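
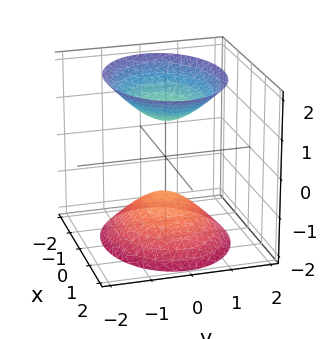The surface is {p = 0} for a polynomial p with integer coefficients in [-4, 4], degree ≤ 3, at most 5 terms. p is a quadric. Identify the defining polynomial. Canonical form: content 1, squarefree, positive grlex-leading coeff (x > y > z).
1. The picture has 2 separate pieces. Treating them together as one polynomial.
2. Degree: two separate bowl-shaped sheets opening away from each other; a quadric, so deg p = 2.
3. Symmetries: mirror symmetry y ↦ −y ⇒ only even powers of y; it's symmetric under z → −z, forcing even powers of z; mirror symmetry x ↦ −x ⇒ only even powers of x.
4. Against the integer gridlines: the z-axis gridline crossings are at z ∈ {-1, 1}; the surface avoids every integer x-axis point in the box; the surface avoids every integer y-axis point in the box.
5. These observations pin down the coefficients.

2*x^2 + 3*y^2 - 2*z^2 + 2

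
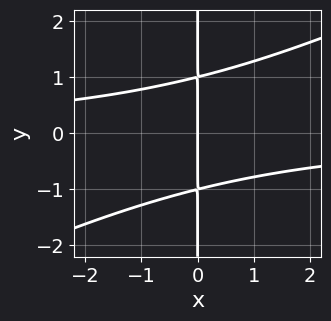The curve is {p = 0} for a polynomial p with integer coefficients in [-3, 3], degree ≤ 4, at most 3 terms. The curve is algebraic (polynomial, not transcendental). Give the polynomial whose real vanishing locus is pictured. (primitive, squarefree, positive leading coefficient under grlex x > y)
x^2*y - 2*x*y^2 + 2*x

First, the degree is 3 — no degree-2 curve has this shape.
Next, against the integer gridlines: one x-axis crossing is at x = 0; every point of the y-axis in the box is on the curve.
Finally, putting this together gives p.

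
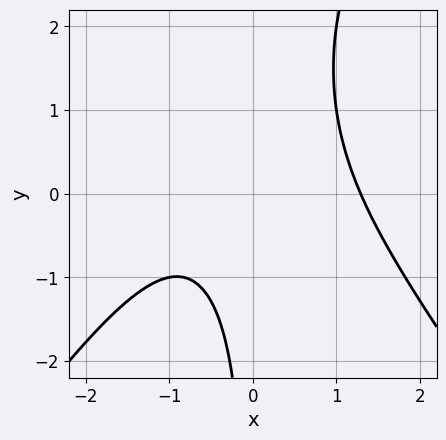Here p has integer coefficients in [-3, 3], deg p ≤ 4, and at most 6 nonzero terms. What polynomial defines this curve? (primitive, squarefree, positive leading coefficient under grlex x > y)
The degree is 3 — the shape is more complex than any degree-2 curve.
From the axis intercepts and sections: no y-intercept at any integer in the box.
These observations pin down the coefficients.

2*x^3 - x*y^2 + 3*x*y - x - 3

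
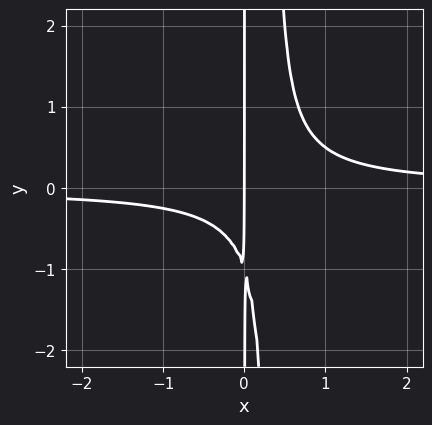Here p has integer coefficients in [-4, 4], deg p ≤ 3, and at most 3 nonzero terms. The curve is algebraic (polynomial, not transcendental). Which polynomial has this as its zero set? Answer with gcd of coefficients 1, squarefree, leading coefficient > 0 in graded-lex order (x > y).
3*x^2*y - x*y - x

1. deg p = 3. The shape is more complex than any degree-2 curve.
2. Against the integer gridlines: every point of the y-axis in the box is on the curve; it crosses the x-axis at the gridline x = 0.
3. Putting this together gives p.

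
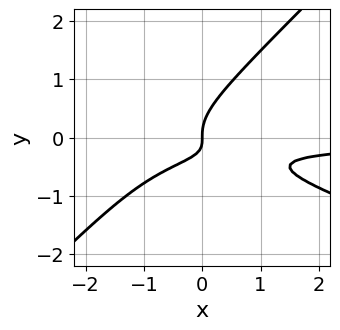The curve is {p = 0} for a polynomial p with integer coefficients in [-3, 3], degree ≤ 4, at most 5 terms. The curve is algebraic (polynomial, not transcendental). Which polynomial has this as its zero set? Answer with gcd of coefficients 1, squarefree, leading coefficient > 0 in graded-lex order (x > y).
(a) Degree: the shape is more complex than any degree-2 curve, so deg p = 3.
(b) Against the integer gridlines: it crosses the x-axis at the gridline x = 0; one y-axis crossing is at y = 0.
(c) Putting this together gives p.

x^2*y + 2*x*y^2 - 3*y^3 + 2*x*y + x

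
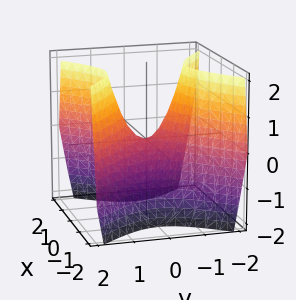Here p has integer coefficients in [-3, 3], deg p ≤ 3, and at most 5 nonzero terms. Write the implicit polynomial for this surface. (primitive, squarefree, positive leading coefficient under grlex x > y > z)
3*x^2 - 3*y^2 + 2*z

1. The degree is 2 — a hyperbolic paraboloid; a quadric.
2. Symmetries: it's symmetric under y → −y, forcing even powers of y; mirror symmetry x ↦ −x ⇒ only even powers of x.
3. From the visible intercepts: it meets the y-axis at y = 0 (among the integer gridlines); it meets the x-axis at x = 0 (among the integer gridlines); one z-axis crossing is at z = 0.
4. Solving for integer coefficients yields p as stated.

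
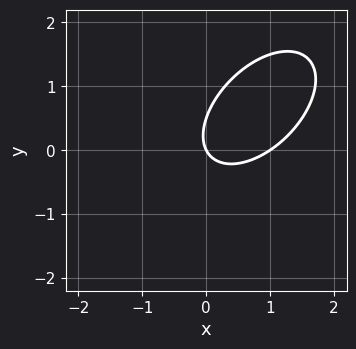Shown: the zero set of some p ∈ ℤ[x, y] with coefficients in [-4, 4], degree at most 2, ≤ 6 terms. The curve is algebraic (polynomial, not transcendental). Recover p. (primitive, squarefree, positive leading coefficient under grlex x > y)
(a) The degree is 2 — no degree-1 curve has this shape.
(b) From the visible intercepts: it crosses the y-axis at the gridline y = 0; the x-axis gridline crossings are at x ∈ {0, 1}.
(c) The integer polynomial consistent with all of this is the stated p.

2*x^2 - 2*x*y + 2*y^2 - 2*x - y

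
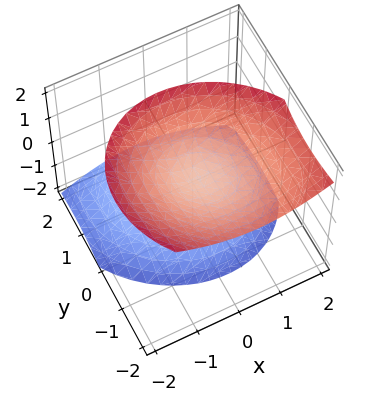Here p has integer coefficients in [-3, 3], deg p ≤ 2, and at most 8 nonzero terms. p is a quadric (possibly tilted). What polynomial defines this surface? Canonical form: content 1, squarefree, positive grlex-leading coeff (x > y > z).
3*x^2 + x*y + 3*y^2 + 3*y*z - 3*z^2 + 1

First, there are 2 components. Treating them together as one polynomial.
Next, degree: no degree-1 surface has this shape, so deg p = 2.
Then, from the visible intercepts: no x-intercept at any integer in the box; no y-intercept at any integer in the box.
Finally, matching integer coefficients to the picture gives p.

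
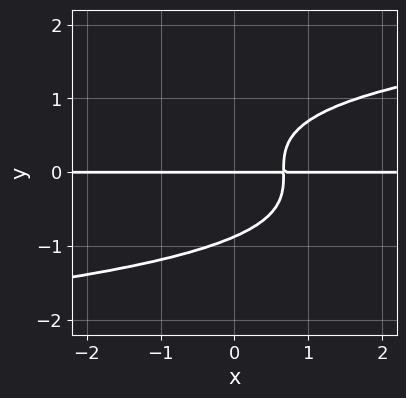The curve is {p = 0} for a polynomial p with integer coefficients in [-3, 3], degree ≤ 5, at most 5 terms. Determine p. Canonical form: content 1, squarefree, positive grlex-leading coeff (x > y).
(a) Degree: the shape is more complex than any degree-3 curve, so deg p = 4.
(b) Against the integer gridlines: every point of the x-axis in the box is on the curve; one y-axis crossing is at y = 0.
(c) Together with the visible shape, these determine p as stated.

3*y^4 - 3*x*y + 2*y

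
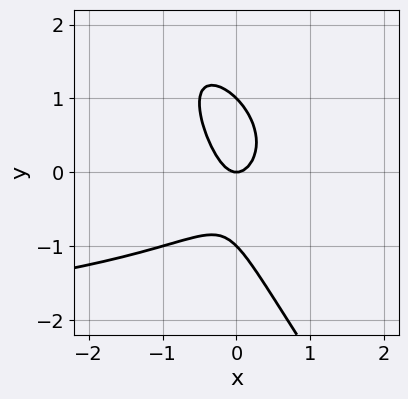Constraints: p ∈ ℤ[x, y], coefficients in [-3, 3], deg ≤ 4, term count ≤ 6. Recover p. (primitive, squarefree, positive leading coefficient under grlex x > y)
First, degree: a generic line meets the curve in up to 3 points, so deg p = 3.
Then, reading off the gridlines: among the integer gridlines, it crosses the y-axis at y ∈ {-1, 0, 1}; one x-axis crossing is at x = 0.
Finally, solving for integer coefficients yields p as stated.

x^2*y + 2*x*y^2 + y^3 + 3*x^2 - y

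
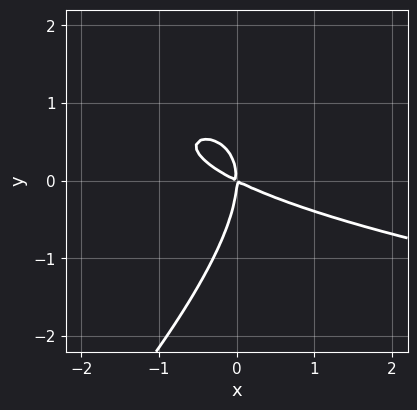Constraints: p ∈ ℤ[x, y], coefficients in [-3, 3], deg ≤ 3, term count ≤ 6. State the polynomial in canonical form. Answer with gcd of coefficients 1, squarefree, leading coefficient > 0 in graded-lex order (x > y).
First, degree: the shape is more complex than any degree-2 curve, so deg p = 3.
Then, against the integer gridlines: it crosses the x-axis at the gridline x = 0; one y-axis crossing is at y = 0.
Finally, together with the visible shape, these determine p as stated.

x*y^2 - y^3 - x^2 - 2*x*y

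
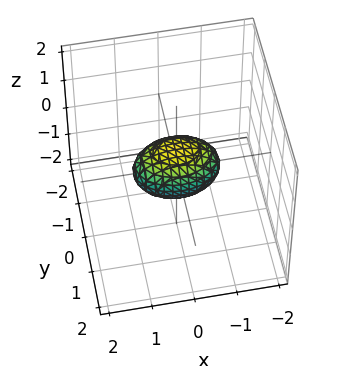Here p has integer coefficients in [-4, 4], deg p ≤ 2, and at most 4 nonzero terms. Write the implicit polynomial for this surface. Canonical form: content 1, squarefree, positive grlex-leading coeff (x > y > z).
x^2 + 2*y^2 + 2*z^2 - 1

1. Degree: bounded and convex; a quadric, so deg p = 2.
2. Symmetries: the z ↦ −z reflection is a symmetry, so z appears only in even powers; mirror symmetry x ↦ −x ⇒ only even powers of x; it's symmetric under y → −y, forcing even powers of y.
3. Against the integer gridlines: the x-axis gridline crossings are at x ∈ {-1, 1}.
4. These observations pin down the coefficients.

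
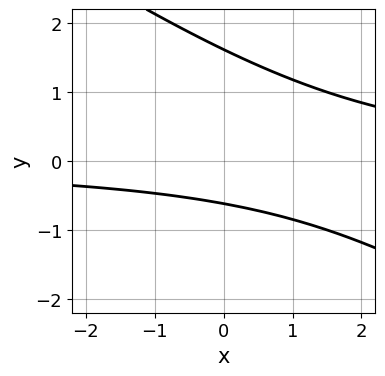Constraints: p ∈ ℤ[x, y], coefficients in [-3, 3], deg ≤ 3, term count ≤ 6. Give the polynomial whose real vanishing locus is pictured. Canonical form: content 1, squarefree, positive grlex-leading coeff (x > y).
2*x*y + 3*y^2 - 3*y - 3

(a) The degree is 2 — the shape is more complex than any degree-1 curve.
(b) From the visible intercepts: no x-intercept at any integer in the box.
(c) Together with the visible shape, these determine p as stated.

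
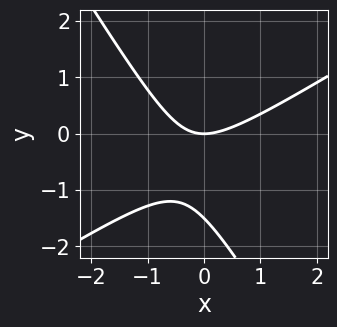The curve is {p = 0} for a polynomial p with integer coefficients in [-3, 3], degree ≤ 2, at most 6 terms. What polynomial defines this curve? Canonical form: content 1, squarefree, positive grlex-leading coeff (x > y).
First, the degree is 2 — no degree-1 curve has this shape.
Then, from the visible intercepts: it meets the y-axis at y = 0 (among the integer gridlines); one x-axis crossing is at x = 0.
Finally, these observations pin down the coefficients.

2*x^2 - 2*x*y - 2*y^2 - 3*y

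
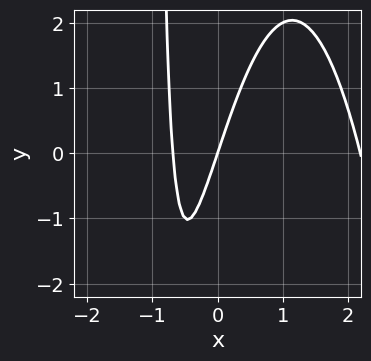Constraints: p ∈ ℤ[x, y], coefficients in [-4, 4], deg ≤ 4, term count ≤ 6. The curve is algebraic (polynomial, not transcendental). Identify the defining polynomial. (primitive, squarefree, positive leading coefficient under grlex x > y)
2*x^3 - 3*x^2 + x*y - 3*x + y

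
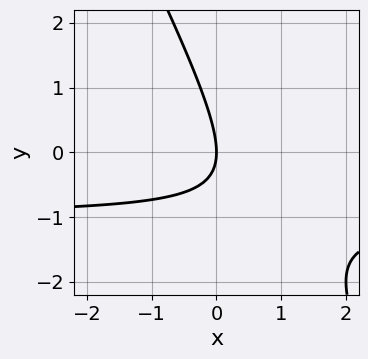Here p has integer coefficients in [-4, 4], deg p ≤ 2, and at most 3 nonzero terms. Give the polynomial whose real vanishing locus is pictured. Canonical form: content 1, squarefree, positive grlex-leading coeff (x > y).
1. Degree: no degree-1 curve has this shape, so deg p = 2.
2. Observable constraints: one y-axis crossing is at y = 0; one x-axis crossing is at x = 0.
3. Matching integer coefficients to the picture gives p.

2*x*y + y^2 + 2*x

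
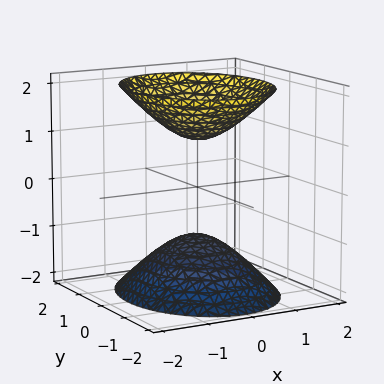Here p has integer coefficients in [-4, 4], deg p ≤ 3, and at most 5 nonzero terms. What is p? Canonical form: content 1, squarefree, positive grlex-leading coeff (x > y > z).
3*x^2 + 2*y^2 - 2*z^2 + 2

(a) The picture has 2 separate pieces.
(b) The degree is 2 — two separate bowl-shaped sheets opening away from each other; a quadric.
(c) Symmetries: it's symmetric under z → −z, forcing even powers of z; it's symmetric under y → −y, forcing even powers of y; the x ↦ −x reflection is a symmetry, so x appears only in even powers.
(d) Against the integer gridlines: it misses every integer gridline on the y-axis; the z-axis gridline crossings are at z ∈ {-1, 1}.
(e) Assembling these constraints gives the stated polynomial.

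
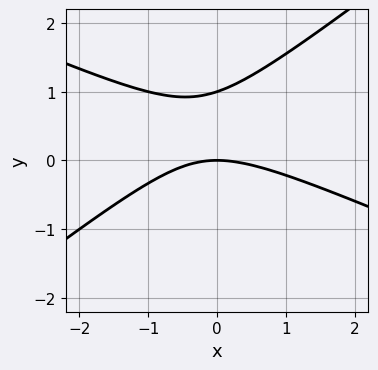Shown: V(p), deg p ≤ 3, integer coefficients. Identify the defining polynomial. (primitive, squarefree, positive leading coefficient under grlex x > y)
Degree: a generic line meets the curve in up to 2 points, so deg p = 2.
Against the integer gridlines: one x-axis crossing is at x = 0; among the integer gridlines, it crosses the y-axis at y ∈ {0, 1}.
Matching integer coefficients to the picture gives p.

x^2 + x*y - 3*y^2 + 3*y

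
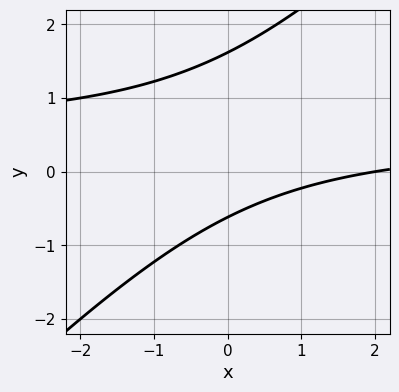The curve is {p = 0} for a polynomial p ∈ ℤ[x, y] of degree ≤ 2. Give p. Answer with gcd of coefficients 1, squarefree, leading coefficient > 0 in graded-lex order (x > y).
2*x*y - 2*y^2 - x + 2*y + 2

(a) The degree is 2 — no degree-1 curve has this shape.
(b) Checking where it meets the axes: one x-axis crossing is at x = 2.
(c) Solving for integer coefficients yields p as stated.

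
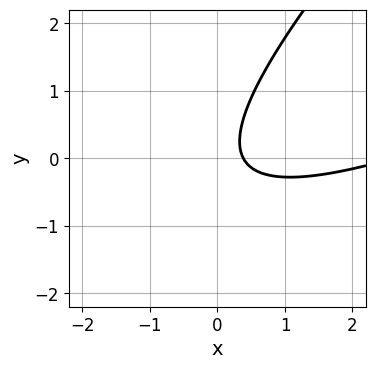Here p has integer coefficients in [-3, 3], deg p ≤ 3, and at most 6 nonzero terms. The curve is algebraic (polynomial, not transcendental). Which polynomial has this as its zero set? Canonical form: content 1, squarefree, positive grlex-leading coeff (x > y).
First, the degree is 2 — the shape is more complex than any degree-1 curve.
Then, observable constraints: the curve avoids every integer y-axis point in the box.
Finally, putting this together gives p.

x^2 - 3*x*y + 2*y^2 - 3*x + 1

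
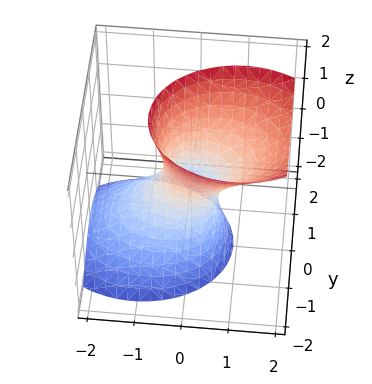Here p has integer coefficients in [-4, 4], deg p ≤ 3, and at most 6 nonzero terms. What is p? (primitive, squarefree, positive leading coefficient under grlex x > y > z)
First, deg p = 2.
Next, checking where it meets the axes: no z-intercept at any integer in the box.
Finally, these observations pin down the coefficients.

2*x^2 - 2*x*z + 3*y^2 - z^2 - 1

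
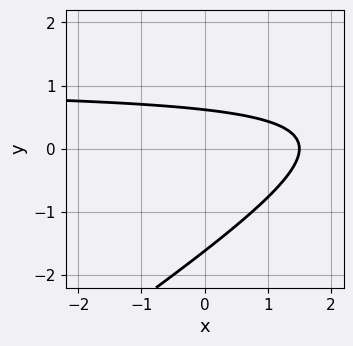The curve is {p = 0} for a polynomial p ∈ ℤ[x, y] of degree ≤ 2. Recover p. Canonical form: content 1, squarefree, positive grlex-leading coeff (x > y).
Degree: a generic line meets the curve in up to 2 points, so deg p = 2.
Matching integer coefficients to the picture gives p.

2*x*y - 3*y^2 - 2*x - 3*y + 3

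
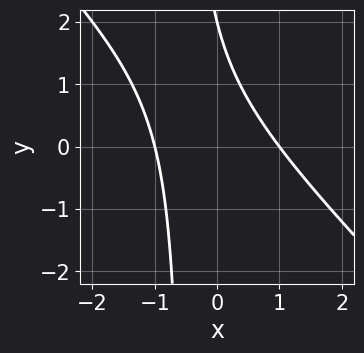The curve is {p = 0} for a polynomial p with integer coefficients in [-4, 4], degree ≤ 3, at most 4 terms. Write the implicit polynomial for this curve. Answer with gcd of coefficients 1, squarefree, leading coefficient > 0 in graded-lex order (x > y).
2*x^2 + 2*x*y + y - 2

(a) Degree: the shape is more complex than any degree-1 curve, so deg p = 2.
(b) Checking where it meets the axes: it meets the y-axis at y = 2 (among the integer gridlines); among the integer gridlines, it crosses the x-axis at x ∈ {-1, 1}.
(c) Putting this together gives p.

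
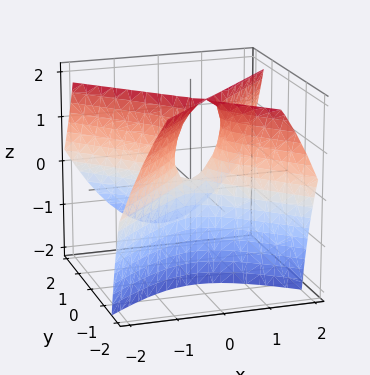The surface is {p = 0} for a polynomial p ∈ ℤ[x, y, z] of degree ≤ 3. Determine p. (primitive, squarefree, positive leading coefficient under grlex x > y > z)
2*x^2 - 2*y^2 - 2*y*z - z

1. Degree: the shape is more complex than any degree-1 surface, so deg p = 2.
2. Checking where it meets the axes: it crosses the z-axis at the gridline z = 0; it crosses the x-axis at the gridline x = 0; it crosses the y-axis at the gridline y = 0.
3. Solving for integer coefficients yields p as stated.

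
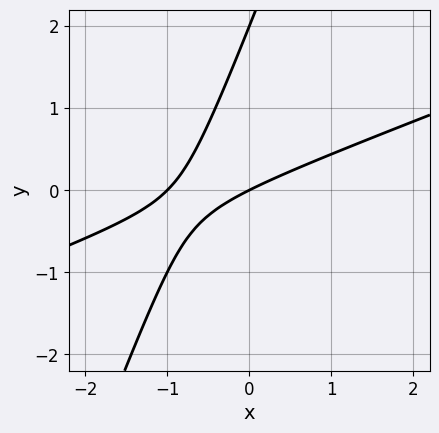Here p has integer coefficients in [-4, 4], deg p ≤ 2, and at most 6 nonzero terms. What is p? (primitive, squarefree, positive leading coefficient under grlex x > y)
x^2 - 3*x*y + y^2 + x - 2*y

1. Degree: the shape is more complex than any degree-1 curve, so deg p = 2.
2. Observable constraints: the y-axis gridline crossings are at y ∈ {0, 2}; the x-axis gridline crossings are at x ∈ {-1, 0}.
3. Solving for integer coefficients yields p as stated.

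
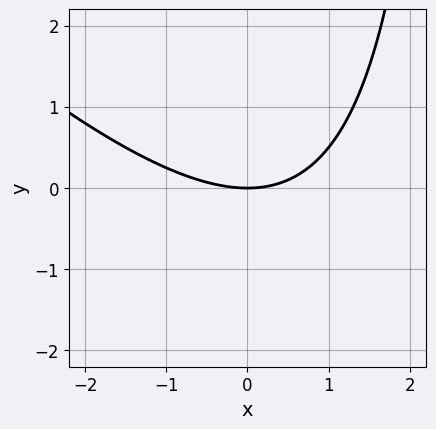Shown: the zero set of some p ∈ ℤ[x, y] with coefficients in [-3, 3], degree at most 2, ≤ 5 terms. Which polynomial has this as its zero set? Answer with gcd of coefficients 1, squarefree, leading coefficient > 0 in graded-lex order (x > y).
x^2 + x*y - 3*y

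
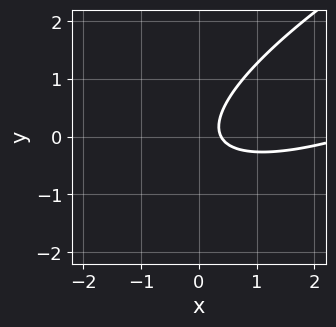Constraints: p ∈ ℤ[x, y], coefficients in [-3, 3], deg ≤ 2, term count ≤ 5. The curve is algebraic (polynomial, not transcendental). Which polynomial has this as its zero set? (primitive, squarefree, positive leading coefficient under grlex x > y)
x^2 - 3*x*y + 3*y^2 - 3*x + 1

1. Degree: no degree-1 curve has this shape, so deg p = 2.
2. From the visible intercepts: no y-intercept at any integer in the box.
3. Solving for integer coefficients yields p as stated.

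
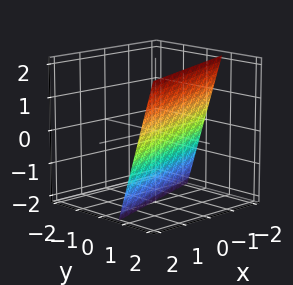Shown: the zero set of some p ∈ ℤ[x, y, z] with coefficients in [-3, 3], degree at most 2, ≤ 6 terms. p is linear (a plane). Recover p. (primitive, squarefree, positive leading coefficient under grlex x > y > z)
First, the degree is 1 — the surface is flat (a plane).
Next, against the integer gridlines: it crosses the x-axis at the gridline x = -2; it crosses the z-axis at the gridline z = -2.
Finally, fitting integer coefficients to these (and the overall shape) gives p.

x - 3*y + z + 2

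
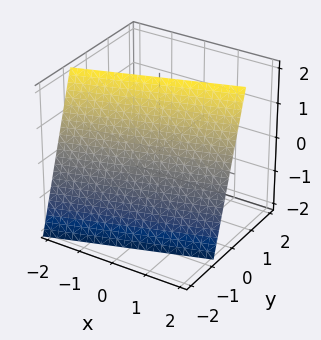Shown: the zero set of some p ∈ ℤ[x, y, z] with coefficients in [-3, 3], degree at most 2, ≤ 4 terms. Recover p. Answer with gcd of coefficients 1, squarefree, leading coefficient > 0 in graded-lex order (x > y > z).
(a) Degree: every cross-section is a straight line — this is a plane, so deg p = 1.
(b) Against the integer gridlines: it crosses the z-axis at the gridline z = 2; it crosses the x-axis at the gridline x = 2.
(c) Putting this together gives p.

x - 3*y + z - 2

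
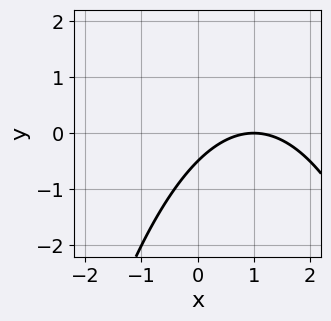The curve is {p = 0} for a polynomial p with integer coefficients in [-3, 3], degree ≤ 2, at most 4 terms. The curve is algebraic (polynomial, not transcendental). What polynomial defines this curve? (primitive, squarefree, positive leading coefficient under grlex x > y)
1. deg p = 2.
2. Observable constraints: one x-axis crossing is at x = 1.
3. Together with the visible shape, these determine p as stated.

x^2 - 2*x + 2*y + 1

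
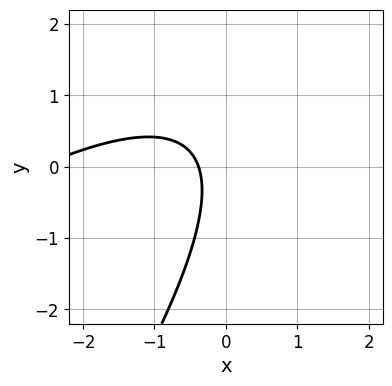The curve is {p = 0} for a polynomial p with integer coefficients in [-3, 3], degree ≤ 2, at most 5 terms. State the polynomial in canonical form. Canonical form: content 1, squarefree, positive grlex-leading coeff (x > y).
x^2 - 2*x*y + y^2 + 3*x + 1

Degree: the shape is more complex than any degree-1 curve, so deg p = 2.
From the axis intercepts and sections: the curve avoids every integer y-axis point in the box.
Assembling these constraints gives the stated polynomial.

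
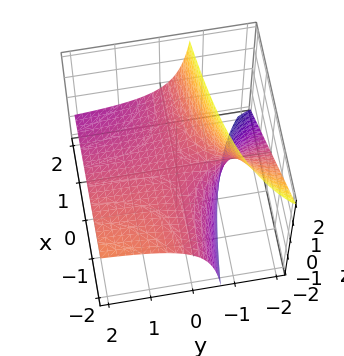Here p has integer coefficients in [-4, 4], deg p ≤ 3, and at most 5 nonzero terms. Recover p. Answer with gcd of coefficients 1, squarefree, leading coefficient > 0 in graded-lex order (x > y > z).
(a) The degree is 2 — the shape is more complex than any degree-1 surface.
(b) Reading off the gridlines: one z-axis crossing is at z = 0; the visible y-axis segment lies entirely on the surface; the visible x-axis segment lies entirely on the surface.
(c) Assembling these constraints gives the stated polynomial.

x*y + 2*y*z + 2*z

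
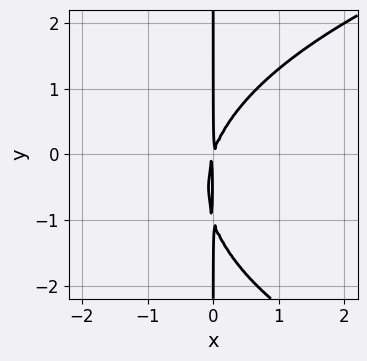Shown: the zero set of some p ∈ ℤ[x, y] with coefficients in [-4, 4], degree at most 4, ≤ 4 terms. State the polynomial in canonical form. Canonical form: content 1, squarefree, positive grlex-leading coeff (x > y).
x*y^2 - 3*x^2 + x*y

First, degree: a generic line meets the curve in up to 3 points, so deg p = 3.
Next, checking where it meets the axes: every point of the y-axis in the box is on the curve.
Finally, assembling these constraints gives the stated polynomial.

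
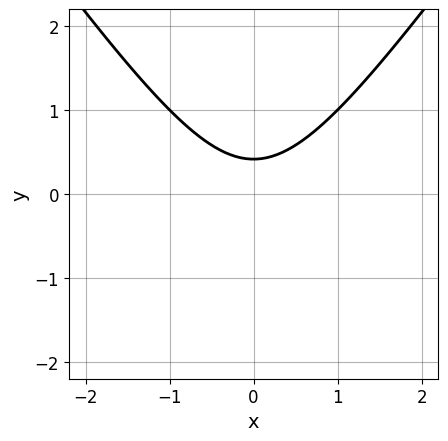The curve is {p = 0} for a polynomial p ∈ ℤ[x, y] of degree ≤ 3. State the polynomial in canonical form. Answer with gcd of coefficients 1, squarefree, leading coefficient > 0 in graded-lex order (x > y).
2*x^2 - y^2 - 2*y + 1

First, deg p = 2. A generic line meets the curve in up to 2 points.
Then, symmetries: it's symmetric under x → −x, forcing even powers of x.
Next, from the visible intercepts: no x-intercept at any integer in the box.
Finally, these observations pin down the coefficients.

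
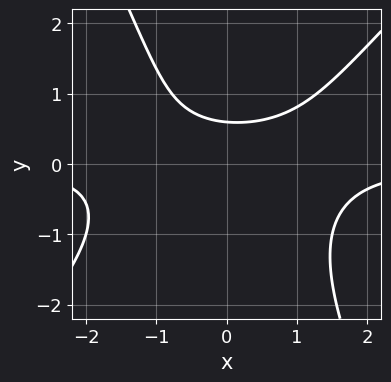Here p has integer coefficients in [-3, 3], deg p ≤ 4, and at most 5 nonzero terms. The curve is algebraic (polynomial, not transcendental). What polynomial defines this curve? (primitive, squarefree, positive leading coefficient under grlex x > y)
First, deg p = 3. No degree-2 curve has this shape.
Next, from the axis intercepts and sections: no x-intercept at any integer in the box.
Finally, solving for integer coefficients yields p as stated.

2*x^2*y - x*y^2 - y^3 - 3*y + 2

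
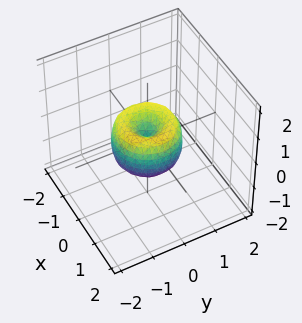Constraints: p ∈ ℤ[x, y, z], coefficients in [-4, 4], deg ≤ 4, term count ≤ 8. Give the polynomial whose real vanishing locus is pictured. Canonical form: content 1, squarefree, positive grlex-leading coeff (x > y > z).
1. deg p = 4. No degree-3 surface has this shape.
2. Symmetries: rotational symmetry about the z-axis ⇒ p depends on x, y only through x² + y².
3. Checking where it meets the axes: it crosses the z-axis at the gridline z = 0; the y-axis gridline crossings are at y ∈ {-1, 0, 1}; a circular section at z = 0 has radius exactly 1.
4. Solving for integer coefficients yields p as stated. Check: (-1, 0, 0) on the x-axis lies on the surface, and p(-1, 0, 0) = 0. ✓

2*x^4 + 4*x^2*y^2 + 2*y^4 - 2*x^2 - 2*y^2 + z^2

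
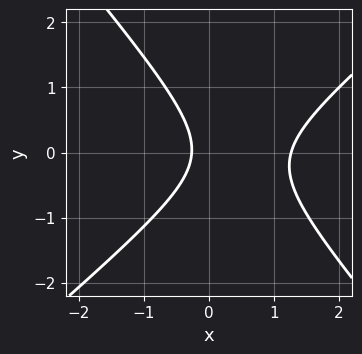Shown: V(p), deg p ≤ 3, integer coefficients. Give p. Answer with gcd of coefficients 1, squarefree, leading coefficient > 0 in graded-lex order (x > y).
(a) The degree is 2 — the shape is more complex than any degree-1 curve.
(b) Reading off the gridlines: it misses every integer gridline on the y-axis.
(c) Matching integer coefficients to the picture gives p.

3*x^2 - x*y - 3*y^2 - 3*x - 1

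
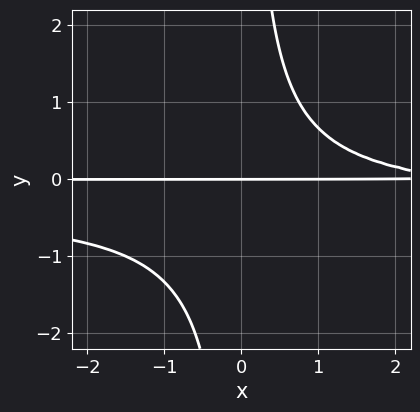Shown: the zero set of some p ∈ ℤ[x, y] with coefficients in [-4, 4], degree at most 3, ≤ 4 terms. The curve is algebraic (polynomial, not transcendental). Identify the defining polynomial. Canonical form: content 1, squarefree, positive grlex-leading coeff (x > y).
3*x*y^2 + x*y - 3*y

First, deg p = 3. A generic line meets the curve in up to 3 points.
Then, from the visible intercepts: one y-axis crossing is at y = 0; every point of the x-axis in the box is on the curve.
Finally, assembling these constraints gives the stated polynomial.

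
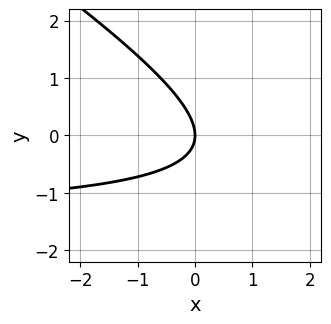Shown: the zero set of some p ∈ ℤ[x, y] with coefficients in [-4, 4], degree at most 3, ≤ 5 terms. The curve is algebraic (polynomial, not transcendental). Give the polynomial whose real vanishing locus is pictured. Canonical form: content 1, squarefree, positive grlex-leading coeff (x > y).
2*x*y + 3*y^2 + 3*x

First, deg p = 2.
Then, checking where it meets the axes: it meets the x-axis at x = 0 (among the integer gridlines); it meets the y-axis at y = 0 (among the integer gridlines).
Finally, matching integer coefficients to the picture gives p.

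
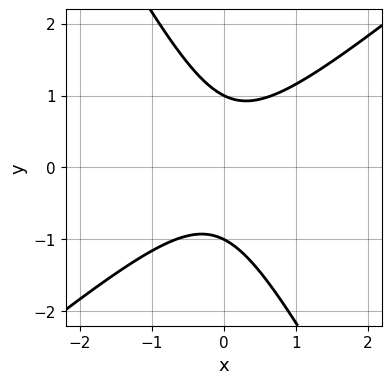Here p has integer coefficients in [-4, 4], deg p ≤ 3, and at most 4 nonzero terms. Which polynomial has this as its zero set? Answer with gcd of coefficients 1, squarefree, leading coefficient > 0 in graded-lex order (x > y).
3*x^2 - 2*x*y - 2*y^2 + 2

deg p = 2. A generic line meets the curve in up to 2 points.
From the axis intercepts and sections: among the integer gridlines, it crosses the y-axis at y ∈ {-1, 1}; the curve avoids every integer x-axis point in the box.
Solving for integer coefficients yields p as stated.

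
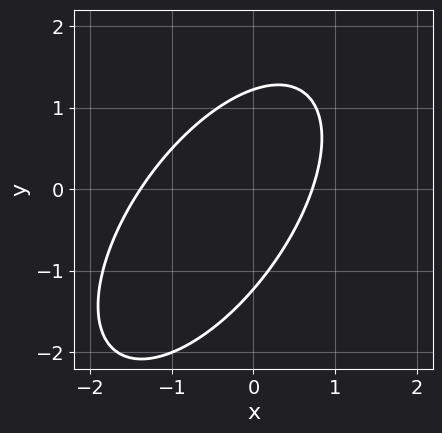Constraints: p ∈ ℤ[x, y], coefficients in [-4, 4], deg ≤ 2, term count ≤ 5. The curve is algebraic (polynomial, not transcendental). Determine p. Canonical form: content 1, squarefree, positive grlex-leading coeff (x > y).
3*x^2 - 3*x*y + 2*y^2 + 2*x - 3

1. The degree is 2 — the shape is more complex than any degree-1 curve.
2. Solving for integer coefficients yields p as stated.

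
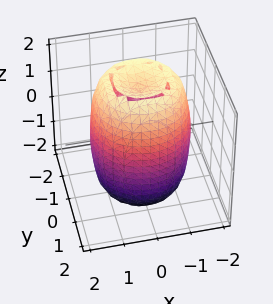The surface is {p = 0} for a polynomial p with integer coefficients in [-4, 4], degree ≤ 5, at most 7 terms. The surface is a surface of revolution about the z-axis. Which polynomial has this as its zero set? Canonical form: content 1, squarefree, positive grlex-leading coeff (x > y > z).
2*x^4 + 4*x^2*y^2 + 2*y^4 - 3*x^2 - 3*y^2 + z^2 - 3

First, the degree is 4 — the shape is more complex than any degree-3 surface.
Then, symmetries: the z-axis is an axis of rotation, so x and y enter only as x² + y².
Then, from the visible intercepts: a circular section at z = 0 has radius between 1 and 2.
Finally, putting this together gives p.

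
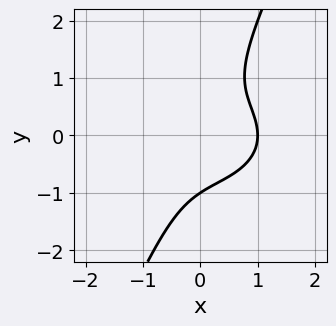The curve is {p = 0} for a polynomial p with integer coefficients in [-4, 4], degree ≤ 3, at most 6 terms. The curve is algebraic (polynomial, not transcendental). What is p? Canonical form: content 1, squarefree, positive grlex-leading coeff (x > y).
First, the degree is 3 — a generic line meets the curve in up to 3 points.
Next, observable constraints: one y-axis crossing is at y = -1; it meets the x-axis at x = 1 (among the integer gridlines).
Finally, fitting integer coefficients to these (and the overall shape) gives p.

x^3 + 2*x*y^2 - y^3 - 1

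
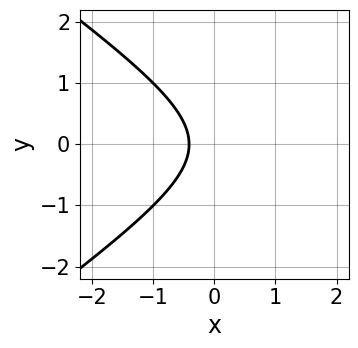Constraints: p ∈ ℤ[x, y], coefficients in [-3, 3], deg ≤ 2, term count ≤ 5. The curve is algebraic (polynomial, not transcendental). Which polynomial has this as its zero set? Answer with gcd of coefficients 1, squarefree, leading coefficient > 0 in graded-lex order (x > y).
First, deg p = 2. A generic line meets the curve in up to 2 points.
Then, symmetries: mirror symmetry y ↦ −y ⇒ only even powers of y.
Next, against the integer gridlines: it misses every integer gridline on the y-axis.
Finally, matching integer coefficients to the picture gives p.

x^2 - 2*y^2 - 2*x - 1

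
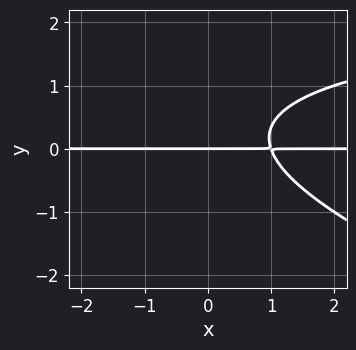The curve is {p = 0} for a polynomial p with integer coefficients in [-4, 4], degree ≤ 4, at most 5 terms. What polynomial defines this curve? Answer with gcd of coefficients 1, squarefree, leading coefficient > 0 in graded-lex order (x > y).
x*y^2 + 3*y^3 - 3*x*y - 2*y^2 + 3*y

First, deg p = 3. The shape is more complex than any degree-2 curve.
Then, from the axis intercepts and sections: every point of the x-axis in the box is on the curve; it meets the y-axis at y = 0 (among the integer gridlines).
Finally, assembling these constraints gives the stated polynomial.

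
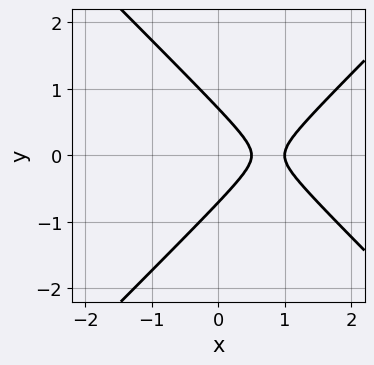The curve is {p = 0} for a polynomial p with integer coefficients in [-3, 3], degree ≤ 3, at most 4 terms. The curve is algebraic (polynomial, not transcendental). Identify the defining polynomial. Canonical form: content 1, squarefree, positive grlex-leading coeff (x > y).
Degree: the shape is more complex than any degree-1 curve, so deg p = 2.
Symmetries: it's symmetric under y → −y, forcing even powers of y.
From the axis intercepts and sections: it meets the x-axis at x = 1 (among the integer gridlines).
The integer polynomial consistent with all of this is the stated p.

2*x^2 - 2*y^2 - 3*x + 1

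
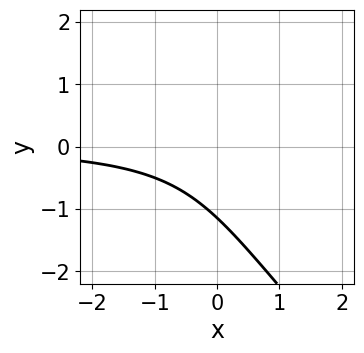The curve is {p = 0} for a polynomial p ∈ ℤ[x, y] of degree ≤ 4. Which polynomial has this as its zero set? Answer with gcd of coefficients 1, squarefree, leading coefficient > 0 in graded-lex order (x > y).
x^2*y + 3*x*y^2 + 2*y^3 - 3*x*y + 3

First, degree: no degree-2 curve has this shape, so deg p = 3.
Next, reading off the gridlines: no x-intercept at any integer in the box.
Finally, these observations pin down the coefficients.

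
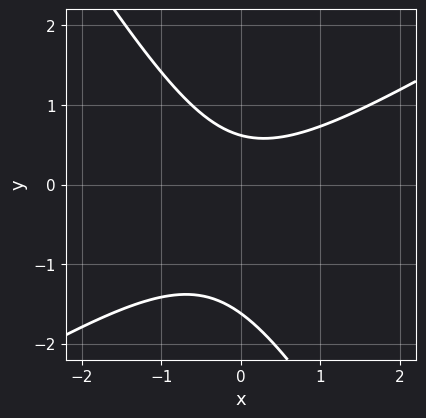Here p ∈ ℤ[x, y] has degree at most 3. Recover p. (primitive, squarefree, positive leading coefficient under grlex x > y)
x^2 - x*y - y^2 - y + 1

First, deg p = 2.
Then, reading off the gridlines: the curve avoids every integer x-axis point in the box.
Finally, fitting integer coefficients to these (and the overall shape) gives p.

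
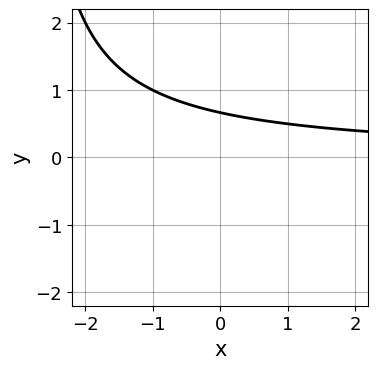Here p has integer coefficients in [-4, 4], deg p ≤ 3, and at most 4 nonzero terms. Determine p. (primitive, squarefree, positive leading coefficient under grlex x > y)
x*y + 3*y - 2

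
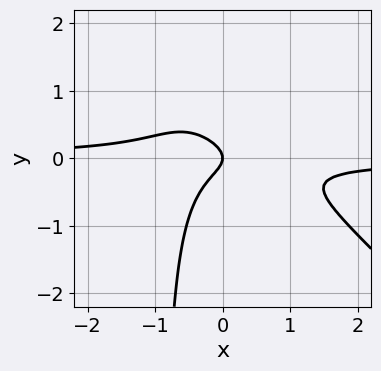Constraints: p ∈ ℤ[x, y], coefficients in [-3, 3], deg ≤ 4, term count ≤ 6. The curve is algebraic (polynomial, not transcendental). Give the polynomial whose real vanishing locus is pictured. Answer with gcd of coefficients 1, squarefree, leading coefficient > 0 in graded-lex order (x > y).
(a) Degree: the shape is more complex than any degree-2 curve, so deg p = 3.
(b) Reading off the gridlines: it meets the x-axis at x = 0 (among the integer gridlines); one y-axis crossing is at y = 0.
(c) Matching integer coefficients to the picture gives p.

3*x^2*y + 3*x*y^2 + 3*y^2 + x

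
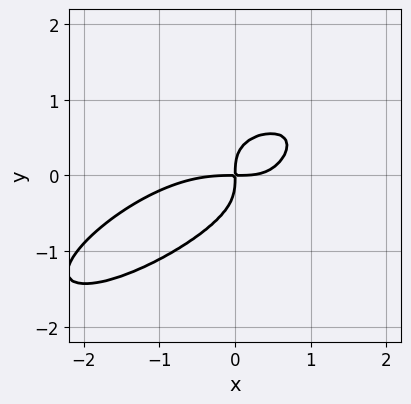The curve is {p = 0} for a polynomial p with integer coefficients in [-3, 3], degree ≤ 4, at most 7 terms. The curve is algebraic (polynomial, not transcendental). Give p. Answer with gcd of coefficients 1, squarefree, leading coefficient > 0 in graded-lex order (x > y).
x^4 - x^3*y + 3*y^4 + 2*x^2*y - 2*x*y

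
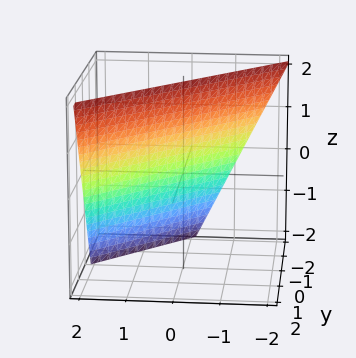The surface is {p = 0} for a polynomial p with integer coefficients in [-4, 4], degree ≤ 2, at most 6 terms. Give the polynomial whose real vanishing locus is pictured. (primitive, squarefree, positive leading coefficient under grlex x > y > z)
2*x - 2*y + z - 2

1. The degree is 1 — every cross-section is a straight line — this is a plane.
2. Against the integer gridlines: it meets the z-axis at z = 2 (among the integer gridlines); it meets the x-axis at x = 1 (among the integer gridlines).
3. Putting this together gives p.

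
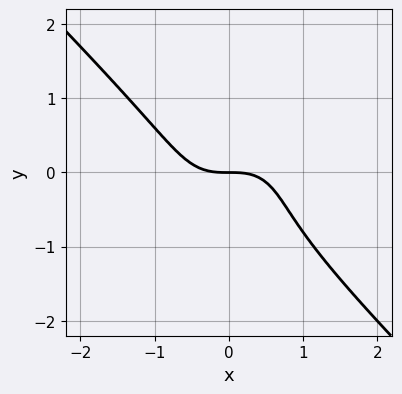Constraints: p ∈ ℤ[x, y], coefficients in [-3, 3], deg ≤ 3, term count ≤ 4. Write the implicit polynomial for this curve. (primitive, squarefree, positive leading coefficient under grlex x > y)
(a) The degree is 3 — no degree-2 curve has this shape.
(b) From the axis intercepts and sections: it crosses the y-axis at the gridline y = 0; one x-axis crossing is at x = 0.
(c) Solving for integer coefficients yields p as stated.

2*x^3 + 2*y^3 + y^2 + 2*y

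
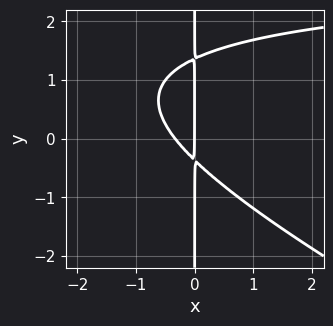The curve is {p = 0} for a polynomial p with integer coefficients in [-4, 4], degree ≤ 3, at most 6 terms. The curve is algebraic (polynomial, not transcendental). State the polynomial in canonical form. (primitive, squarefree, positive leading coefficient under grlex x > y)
(a) deg p = 3. A generic line meets the curve in up to 3 points.
(b) Against the integer gridlines: one x-axis crossing is at x = 0; every point of the y-axis in the box is on the curve.
(c) Assembling these constraints gives the stated polynomial.

x^2*y + 2*x*y^2 - 3*x^2 - 2*x*y - x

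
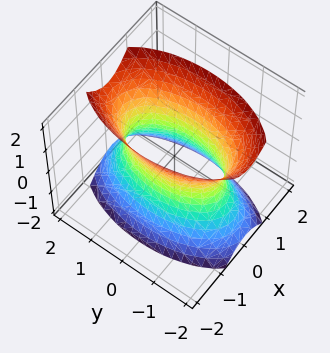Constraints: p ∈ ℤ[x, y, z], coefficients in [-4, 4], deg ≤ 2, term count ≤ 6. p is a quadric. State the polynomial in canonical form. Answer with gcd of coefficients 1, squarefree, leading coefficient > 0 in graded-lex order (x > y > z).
First, deg p = 2. One connected sheet with a waist; a quadric.
Then, symmetries: the y ↦ −y reflection is a symmetry, so y appears only in even powers; it's symmetric under x → −x, forcing even powers of x; the z ↦ −z reflection is a symmetry, so z appears only in even powers.
Then, checking where it meets the axes: no z-intercept at any integer in the box.
Finally, putting this together gives p.

3*x^2 + y^2 - z^2 - 2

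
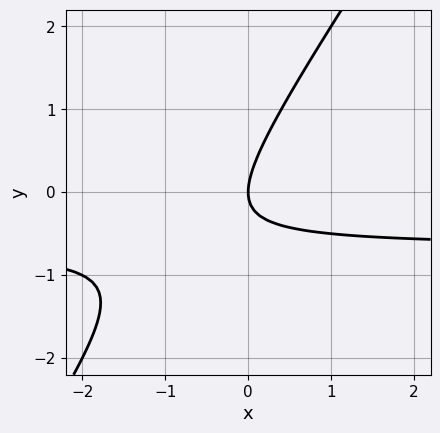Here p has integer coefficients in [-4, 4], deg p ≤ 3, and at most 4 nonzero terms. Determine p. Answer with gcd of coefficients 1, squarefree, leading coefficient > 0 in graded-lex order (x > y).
3*x*y - 2*y^2 + 2*x

deg p = 2. A generic line meets the curve in up to 2 points.
Observable constraints: one x-axis crossing is at x = 0; it crosses the y-axis at the gridline y = 0.
The integer polynomial consistent with all of this is the stated p.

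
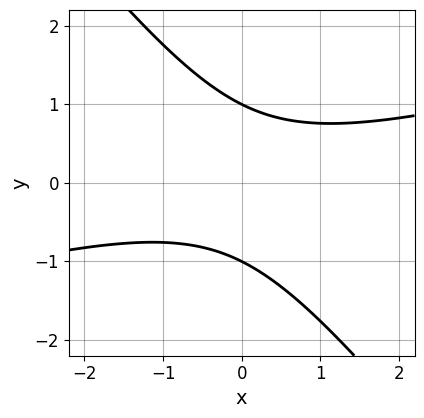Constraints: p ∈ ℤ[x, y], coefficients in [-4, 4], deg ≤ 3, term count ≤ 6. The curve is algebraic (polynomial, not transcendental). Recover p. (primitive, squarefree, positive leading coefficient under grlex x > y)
x^2 - 3*x*y - 3*y^2 + 3

deg p = 2. The shape is more complex than any degree-1 curve.
Checking where it meets the axes: the y-axis gridline crossings are at y ∈ {-1, 1}; the curve avoids every integer x-axis point in the box.
These observations pin down the coefficients.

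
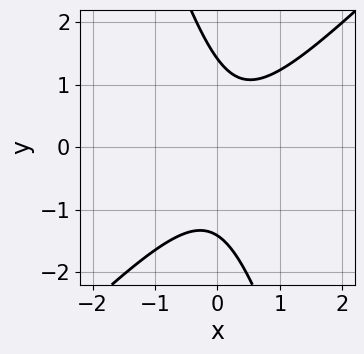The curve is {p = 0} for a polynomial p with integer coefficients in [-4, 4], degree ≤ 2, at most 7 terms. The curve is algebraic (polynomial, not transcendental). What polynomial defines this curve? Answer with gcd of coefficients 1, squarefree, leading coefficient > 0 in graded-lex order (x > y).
3*x^2 - 2*x*y - y^2 - x + 2

1. Degree: a generic line meets the curve in up to 2 points, so deg p = 2.
2. Observable constraints: it misses every integer gridline on the x-axis.
3. Solving for integer coefficients yields p as stated.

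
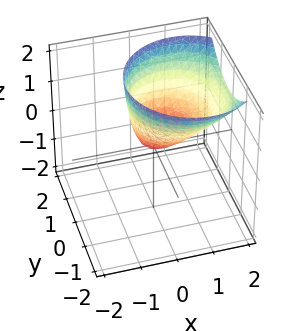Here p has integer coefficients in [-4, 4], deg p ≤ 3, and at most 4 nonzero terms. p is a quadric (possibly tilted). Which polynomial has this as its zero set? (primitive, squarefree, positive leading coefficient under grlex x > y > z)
x^2 - x*z + y^2 - z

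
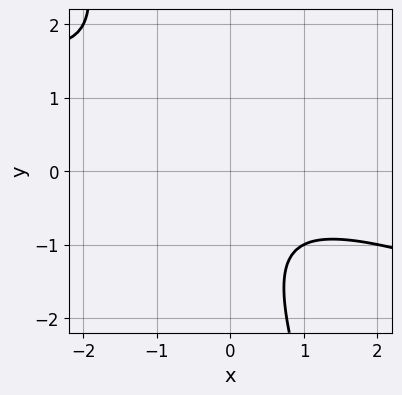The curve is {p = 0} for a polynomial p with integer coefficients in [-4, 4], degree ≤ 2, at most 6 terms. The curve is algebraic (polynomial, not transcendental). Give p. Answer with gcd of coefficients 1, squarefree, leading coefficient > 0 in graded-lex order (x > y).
First, deg p = 2.
Then, reading off the gridlines: it misses every integer gridline on the x-axis; the curve avoids every integer y-axis point in the box.
Finally, these observations pin down the coefficients.

x^2 + 3*x*y + y^2 + y + 2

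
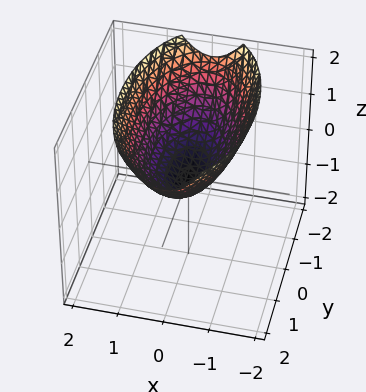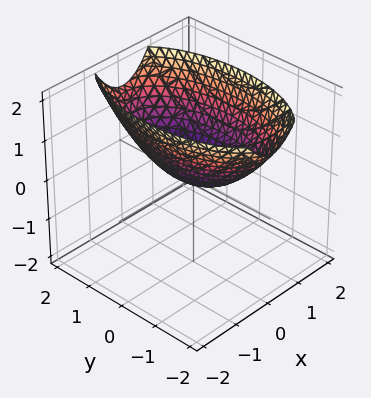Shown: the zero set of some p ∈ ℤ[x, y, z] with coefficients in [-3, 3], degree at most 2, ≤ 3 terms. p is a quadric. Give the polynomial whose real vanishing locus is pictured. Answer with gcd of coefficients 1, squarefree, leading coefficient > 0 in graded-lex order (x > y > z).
3*x^2 + y^2 - 3*z

deg p = 2. A paraboloid; a quadric.
Symmetries: the x ↦ −x reflection is a symmetry, so x appears only in even powers; mirror symmetry y ↦ −y ⇒ only even powers of y.
From the visible intercepts: it meets the z-axis at z = 0 (among the integer gridlines); it meets the x-axis at x = 0 (among the integer gridlines).
Together with the visible shape, these determine p as stated.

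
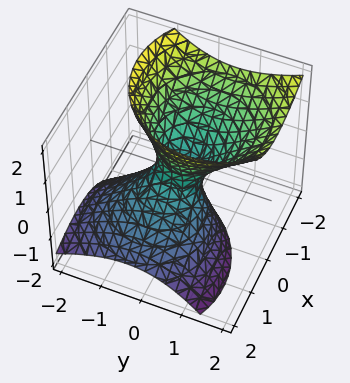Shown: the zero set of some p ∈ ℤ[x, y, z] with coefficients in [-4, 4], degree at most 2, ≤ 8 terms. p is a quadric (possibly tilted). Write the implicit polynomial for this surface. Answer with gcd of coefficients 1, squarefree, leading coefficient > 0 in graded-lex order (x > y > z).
3*x^2 + 3*x*z + 3*y^2 - 2*y*z - 2*z^2 - 1

1. Degree: no degree-1 surface has this shape, so deg p = 2.
2. Reading off the gridlines: no z-intercept at any integer in the box.
3. Solving for integer coefficients yields p as stated.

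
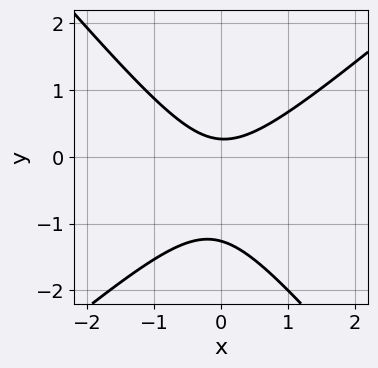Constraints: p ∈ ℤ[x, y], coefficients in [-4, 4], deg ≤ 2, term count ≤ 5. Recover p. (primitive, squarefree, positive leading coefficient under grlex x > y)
3*x^2 - x*y - 3*y^2 - 3*y + 1

First, deg p = 2. No degree-1 curve has this shape.
Next, checking where it meets the axes: no x-intercept at any integer in the box.
Finally, matching integer coefficients to the picture gives p.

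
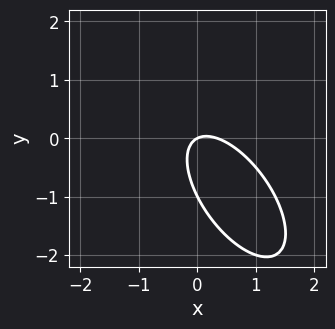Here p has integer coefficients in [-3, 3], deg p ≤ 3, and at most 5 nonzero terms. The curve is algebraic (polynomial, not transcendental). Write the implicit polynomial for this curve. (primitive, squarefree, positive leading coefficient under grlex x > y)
3*x^2 + 3*x*y + 2*y^2 - x + 2*y

First, deg p = 2. The shape is more complex than any degree-1 curve.
Then, observable constraints: among the integer gridlines, it crosses the y-axis at y ∈ {-1, 0}; it crosses the x-axis at the gridline x = 0.
Finally, the integer polynomial consistent with all of this is the stated p.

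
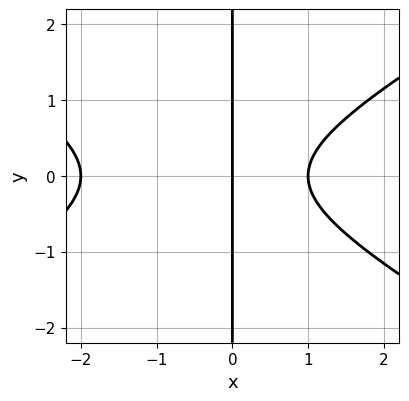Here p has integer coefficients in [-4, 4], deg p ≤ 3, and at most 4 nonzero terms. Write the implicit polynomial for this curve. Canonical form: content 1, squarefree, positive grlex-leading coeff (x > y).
(a) Degree: a generic line meets the curve in up to 3 points, so deg p = 3.
(b) Symmetries: the y ↦ −y reflection is a symmetry, so y appears only in even powers.
(c) From the visible intercepts: among the integer gridlines, it crosses the x-axis at x ∈ {-2, 0, 1}; the visible y-axis segment lies entirely on the curve.
(d) Together with the visible shape, these determine p as stated.

x^3 - 3*x*y^2 + x^2 - 2*x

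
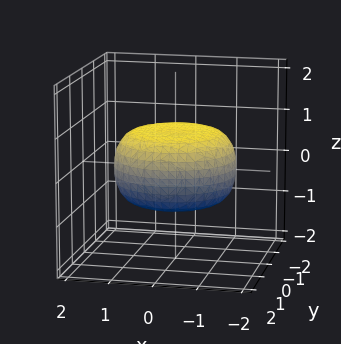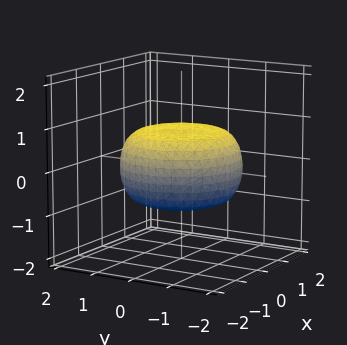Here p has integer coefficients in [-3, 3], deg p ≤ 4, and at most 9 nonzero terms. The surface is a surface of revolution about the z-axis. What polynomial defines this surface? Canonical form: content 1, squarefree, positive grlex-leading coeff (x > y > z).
x^4 + 2*x^2*y^2 + y^4 - x^2 - y^2 + 3*z^2 - 2

First, degree: no degree-3 surface has this shape, so deg p = 4.
Then, symmetries: rotational symmetry about the z-axis ⇒ p depends on x, y only through x² + y².
Next, checking where it meets the axes: a circular section at z = 0 has radius between 1 and 2.
Finally, matching integer coefficients to the picture gives p.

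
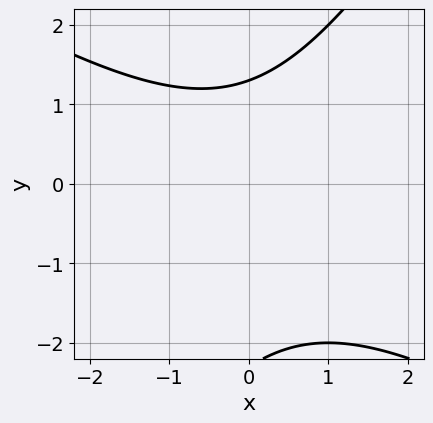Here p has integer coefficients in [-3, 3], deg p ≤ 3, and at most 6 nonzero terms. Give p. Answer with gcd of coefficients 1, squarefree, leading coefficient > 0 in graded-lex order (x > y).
x^2 + x*y - y^2 - y + 3

First, the degree is 2 — no degree-1 curve has this shape.
Then, against the integer gridlines: the curve avoids every integer x-axis point in the box.
Finally, fitting integer coefficients to these (and the overall shape) gives p.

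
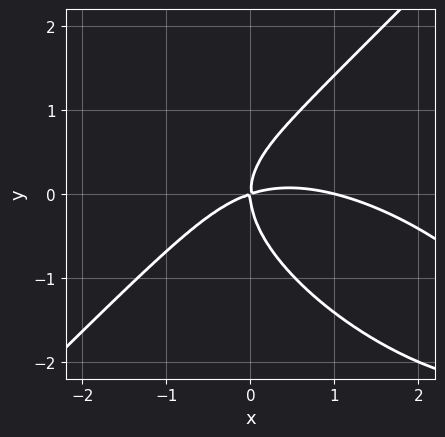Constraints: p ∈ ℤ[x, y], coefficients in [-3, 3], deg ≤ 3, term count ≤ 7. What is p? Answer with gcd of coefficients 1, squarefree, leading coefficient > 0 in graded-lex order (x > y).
x^3 + x^2*y - 2*y^3 - x^2 + 3*x*y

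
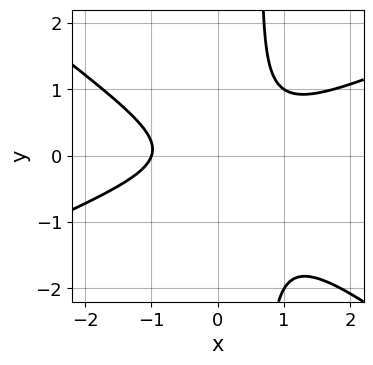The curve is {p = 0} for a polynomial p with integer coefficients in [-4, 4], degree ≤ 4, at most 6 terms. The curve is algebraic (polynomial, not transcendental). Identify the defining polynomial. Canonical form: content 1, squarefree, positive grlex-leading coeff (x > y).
1. deg p = 3. No degree-2 curve has this shape.
2. Against the integer gridlines: the curve avoids every integer y-axis point in the box; it crosses the x-axis at the gridline x = -1.
3. Matching integer coefficients to the picture gives p.

x^3 - x^2*y - 3*x*y^2 + 2*y^2 + 1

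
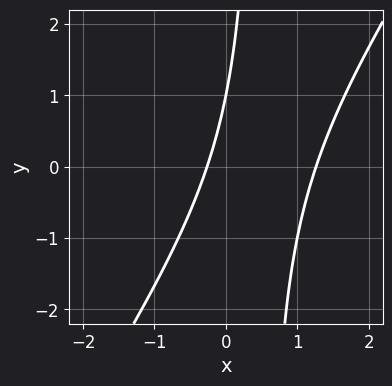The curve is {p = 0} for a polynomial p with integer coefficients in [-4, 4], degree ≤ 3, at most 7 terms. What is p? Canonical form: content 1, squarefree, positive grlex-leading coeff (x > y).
(a) The degree is 2 — the shape is more complex than any degree-1 curve.
(b) From the axis intercepts and sections: it crosses the y-axis at the gridline y = 1.
(c) Matching integer coefficients to the picture gives p.

3*x^2 - 2*x*y - 3*x + y - 1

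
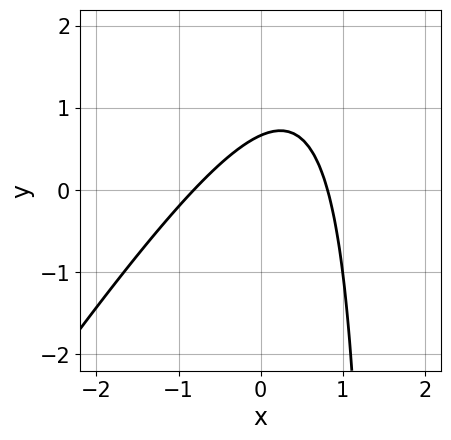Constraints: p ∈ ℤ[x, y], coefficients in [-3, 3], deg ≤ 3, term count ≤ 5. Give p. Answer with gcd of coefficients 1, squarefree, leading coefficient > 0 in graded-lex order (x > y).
(a) Degree: no degree-1 curve has this shape, so deg p = 2.
(b) Solving for integer coefficients yields p as stated.

3*x^2 - 2*x*y + 3*y - 2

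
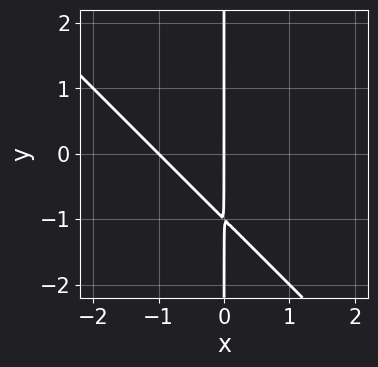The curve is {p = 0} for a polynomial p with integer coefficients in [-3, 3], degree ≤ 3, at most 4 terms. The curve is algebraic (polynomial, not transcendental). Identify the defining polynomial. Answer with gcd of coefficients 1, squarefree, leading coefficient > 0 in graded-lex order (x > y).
x^2 + x*y + x

(a) Degree: a generic line meets the curve in up to 2 points, so deg p = 2.
(b) From the visible intercepts: every point of the y-axis in the box is on the curve; among the integer gridlines, it crosses the x-axis at x ∈ {-1, 0}.
(c) Assembling these constraints gives the stated polynomial.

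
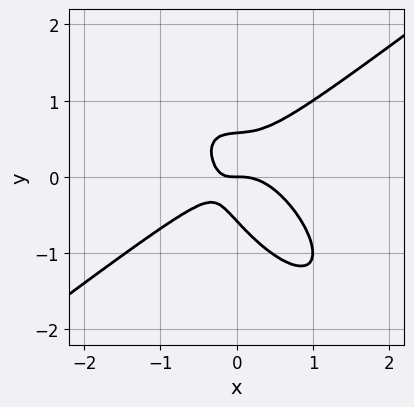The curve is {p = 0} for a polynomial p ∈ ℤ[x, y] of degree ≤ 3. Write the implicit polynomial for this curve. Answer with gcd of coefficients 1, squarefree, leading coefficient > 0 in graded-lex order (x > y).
First, the degree is 3 — the shape is more complex than any degree-2 curve.
Then, observable constraints: it meets the y-axis at y = 0 (among the integer gridlines); it meets the x-axis at x = 0 (among the integer gridlines).
Finally, putting this together gives p.

3*x^3 - 3*x*y^2 - 3*y^3 + 2*x*y + y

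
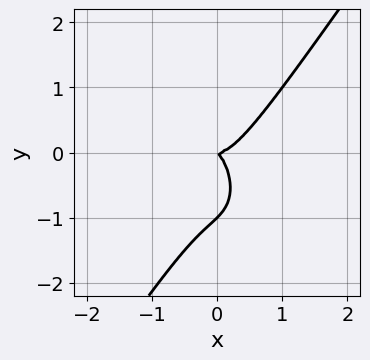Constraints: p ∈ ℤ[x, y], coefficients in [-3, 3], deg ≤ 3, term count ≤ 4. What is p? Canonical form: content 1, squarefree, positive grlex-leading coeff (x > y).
3*x^3 - y^3 - x*y - y^2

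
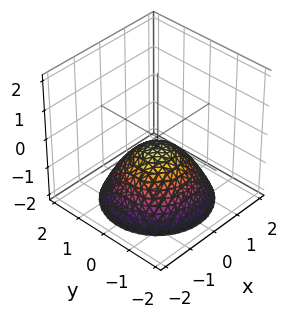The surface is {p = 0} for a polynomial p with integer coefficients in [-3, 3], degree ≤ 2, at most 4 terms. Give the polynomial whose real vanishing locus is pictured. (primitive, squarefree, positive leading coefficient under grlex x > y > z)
2*x^2 + 2*y^2 + 3*z + 1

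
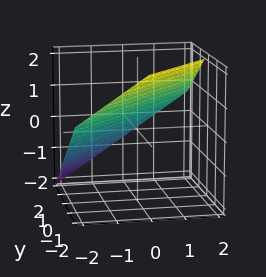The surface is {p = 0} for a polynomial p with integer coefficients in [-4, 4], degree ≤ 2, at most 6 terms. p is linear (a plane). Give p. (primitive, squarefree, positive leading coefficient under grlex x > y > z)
(a) deg p = 1.
(b) From the visible intercepts: it crosses the x-axis at the gridline x = -1; it meets the y-axis at y = 1 (among the integer gridlines).
(c) Solving for integer coefficients yields p as stated.

2*x - 2*y - 3*z + 2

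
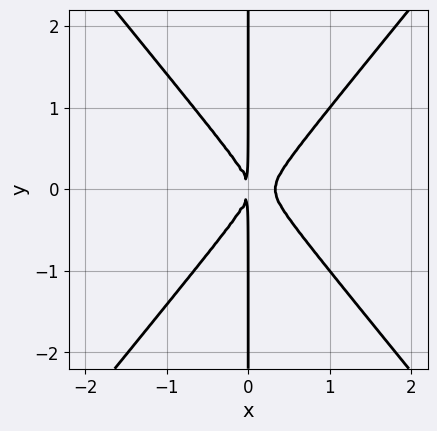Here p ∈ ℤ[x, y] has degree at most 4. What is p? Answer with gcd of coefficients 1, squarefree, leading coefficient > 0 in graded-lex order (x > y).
3*x^3 - 2*x*y^2 - x^2

(a) Degree: no degree-2 curve has this shape, so deg p = 3.
(b) Symmetries: the y ↦ −y reflection is a symmetry, so y appears only in even powers.
(c) Against the integer gridlines: every point of the y-axis in the box is on the curve.
(d) The integer polynomial consistent with all of this is the stated p.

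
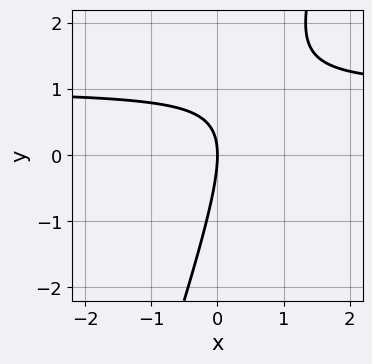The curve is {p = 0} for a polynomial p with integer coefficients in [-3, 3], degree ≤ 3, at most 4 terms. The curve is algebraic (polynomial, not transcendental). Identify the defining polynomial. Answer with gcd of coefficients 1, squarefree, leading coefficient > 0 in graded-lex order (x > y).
3*x*y - y^2 - 3*x

First, the degree is 2 — a generic line meets the curve in up to 2 points.
Then, reading off the gridlines: it meets the x-axis at x = 0 (among the integer gridlines); it meets the y-axis at y = 0 (among the integer gridlines).
Finally, assembling these constraints gives the stated polynomial.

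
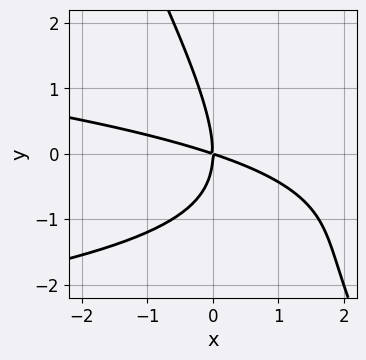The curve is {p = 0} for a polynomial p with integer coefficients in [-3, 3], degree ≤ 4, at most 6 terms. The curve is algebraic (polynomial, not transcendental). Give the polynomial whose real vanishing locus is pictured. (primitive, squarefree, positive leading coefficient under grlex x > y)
deg p = 3. A generic line meets the curve in up to 3 points.
Reading off the gridlines: one y-axis crossing is at y = 0; it crosses the x-axis at the gridline x = 0.
Matching integer coefficients to the picture gives p.

2*x*y^2 + y^3 + x^2 + 3*x*y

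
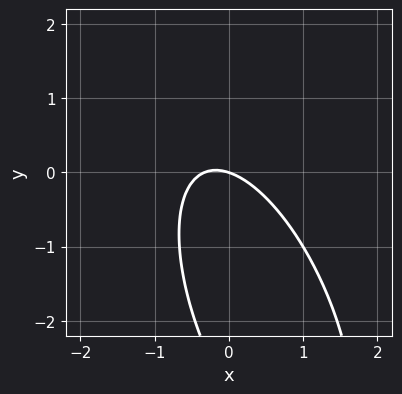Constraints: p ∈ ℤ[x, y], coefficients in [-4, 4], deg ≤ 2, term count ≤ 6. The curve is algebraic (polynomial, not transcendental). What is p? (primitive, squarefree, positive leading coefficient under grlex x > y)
Degree: a generic line meets the curve in up to 2 points, so deg p = 2.
From the visible intercepts: it crosses the x-axis at the gridline x = 0; it crosses the y-axis at the gridline y = 0.
Solving for integer coefficients yields p as stated.

3*x^2 + 2*x*y + y^2 + x + 3*y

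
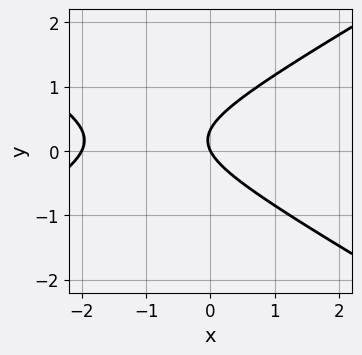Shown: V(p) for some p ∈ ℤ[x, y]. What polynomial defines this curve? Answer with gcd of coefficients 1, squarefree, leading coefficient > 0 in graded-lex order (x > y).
x^2 - 3*y^2 + 2*x + y

First, degree: no degree-1 curve has this shape, so deg p = 2.
Next, reading off the gridlines: it meets the y-axis at y = 0 (among the integer gridlines); among the integer gridlines, it crosses the x-axis at x ∈ {-2, 0}.
Finally, together with the visible shape, these determine p as stated.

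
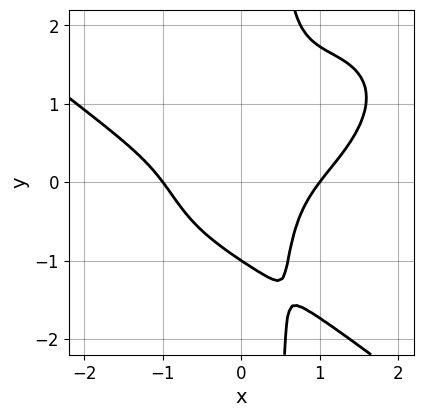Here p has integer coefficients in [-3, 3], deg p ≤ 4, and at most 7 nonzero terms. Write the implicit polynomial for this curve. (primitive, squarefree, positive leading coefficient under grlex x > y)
Degree: the shape is more complex than any degree-3 curve, so deg p = 4.
Observable constraints: among the integer gridlines, it crosses the x-axis at x ∈ {-1, 1}; one y-axis crossing is at y = -1.
Together with the visible shape, these determine p as stated.

x^4 + 2*x*y^3 - 3*x^2*y - y^3 - 1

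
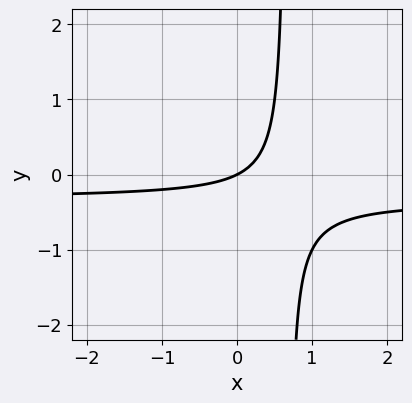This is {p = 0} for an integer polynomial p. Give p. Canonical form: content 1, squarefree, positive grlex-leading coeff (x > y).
3*x*y + x - 2*y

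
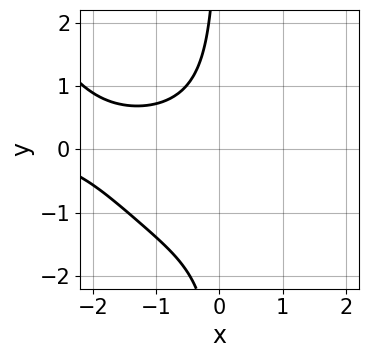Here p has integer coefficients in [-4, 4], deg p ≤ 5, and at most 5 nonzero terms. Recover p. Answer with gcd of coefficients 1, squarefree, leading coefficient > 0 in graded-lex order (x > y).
x^3*y - 3*x*y^2 - 3*x*y - 3

Degree: a generic line meets the curve in up to 4 points, so deg p = 4.
From the axis intercepts and sections: the curve avoids every integer x-axis point in the box; the curve avoids every integer y-axis point in the box.
The integer polynomial consistent with all of this is the stated p.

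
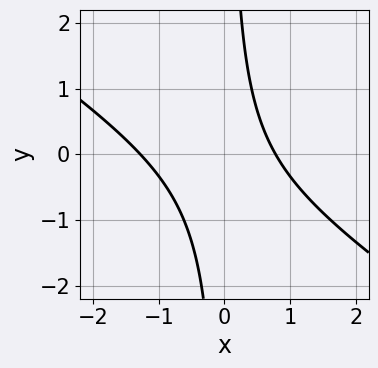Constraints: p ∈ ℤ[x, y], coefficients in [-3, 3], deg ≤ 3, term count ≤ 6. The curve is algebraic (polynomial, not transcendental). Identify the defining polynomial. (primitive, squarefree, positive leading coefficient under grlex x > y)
1. The degree is 2 — the shape is more complex than any degree-1 curve.
2. Checking where it meets the axes: no y-intercept at any integer in the box.
3. Assembling these constraints gives the stated polynomial.

2*x^2 + 3*x*y + x - 2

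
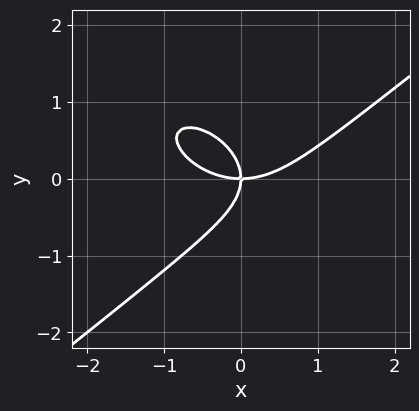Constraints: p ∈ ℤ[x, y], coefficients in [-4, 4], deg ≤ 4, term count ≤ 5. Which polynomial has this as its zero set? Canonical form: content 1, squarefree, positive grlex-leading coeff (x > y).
x^3 - 2*y^3 - 2*x*y

(a) Degree: no degree-2 curve has this shape, so deg p = 3.
(b) Checking where it meets the axes: it crosses the x-axis at the gridline x = 0; it crosses the y-axis at the gridline y = 0.
(c) Matching integer coefficients to the picture gives p.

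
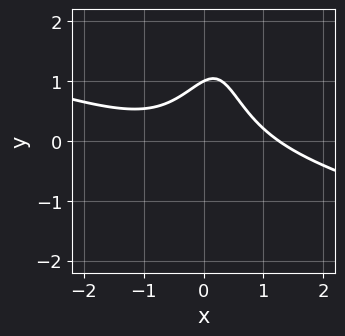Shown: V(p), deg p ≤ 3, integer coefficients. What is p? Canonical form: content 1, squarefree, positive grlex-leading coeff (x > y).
First, degree: the shape is more complex than any degree-2 curve, so deg p = 3.
Then, checking where it meets the axes: it crosses the y-axis at the gridline y = 1.
Finally, fitting integer coefficients to these (and the overall shape) gives p.

x^3 + 3*x^2*y - x*y^2 + 2*y - 2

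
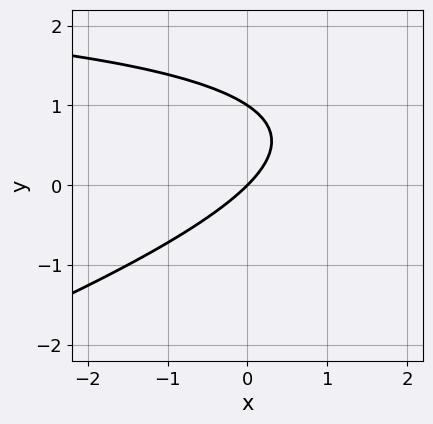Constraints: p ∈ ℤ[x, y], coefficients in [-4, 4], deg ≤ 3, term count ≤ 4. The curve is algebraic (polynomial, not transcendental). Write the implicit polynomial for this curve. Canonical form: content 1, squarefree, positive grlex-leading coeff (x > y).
x*y - 3*y^2 - 3*x + 3*y

First, degree: the shape is more complex than any degree-1 curve, so deg p = 2.
Then, against the integer gridlines: the y-axis gridline crossings are at y ∈ {0, 1}; it crosses the x-axis at the gridline x = 0.
Finally, these observations pin down the coefficients.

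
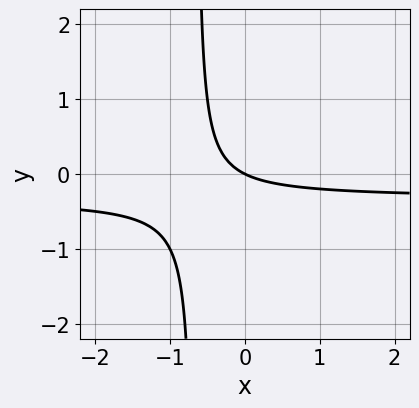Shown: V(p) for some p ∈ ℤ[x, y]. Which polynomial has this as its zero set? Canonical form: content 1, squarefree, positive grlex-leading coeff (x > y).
3*x*y + x + 2*y

1. Degree: no degree-1 curve has this shape, so deg p = 2.
2. Checking where it meets the axes: it crosses the y-axis at the gridline y = 0; it crosses the x-axis at the gridline x = 0.
3. Assembling these constraints gives the stated polynomial.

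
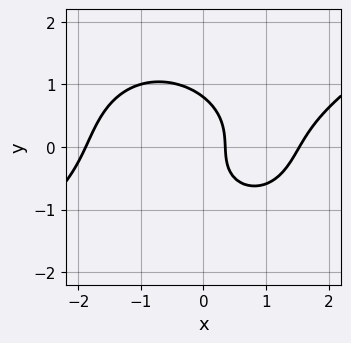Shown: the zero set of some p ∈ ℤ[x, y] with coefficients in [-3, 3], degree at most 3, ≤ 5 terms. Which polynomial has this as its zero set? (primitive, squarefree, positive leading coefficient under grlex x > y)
x^3 - x^2*y - 2*y^3 - 3*x + 1

1. deg p = 3.
2. Matching integer coefficients to the picture gives p.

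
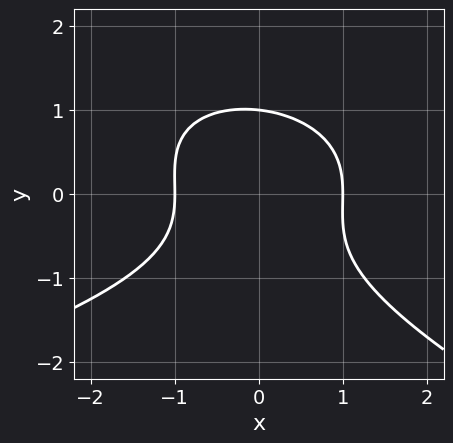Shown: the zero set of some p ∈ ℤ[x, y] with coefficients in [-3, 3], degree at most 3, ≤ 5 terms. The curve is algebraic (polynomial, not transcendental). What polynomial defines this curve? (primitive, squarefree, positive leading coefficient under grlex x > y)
x*y^2 + 3*y^3 + 3*x^2 - 3

1. Degree: no degree-2 curve has this shape, so deg p = 3.
2. Against the integer gridlines: it crosses the y-axis at the gridline y = 1; among the integer gridlines, it crosses the x-axis at x ∈ {-1, 1}.
3. The integer polynomial consistent with all of this is the stated p.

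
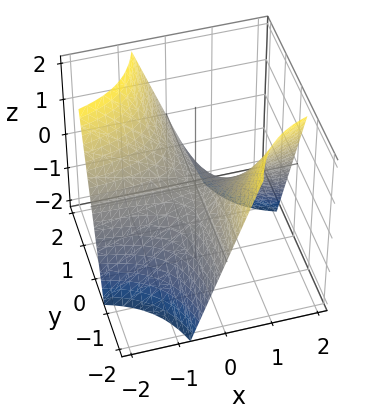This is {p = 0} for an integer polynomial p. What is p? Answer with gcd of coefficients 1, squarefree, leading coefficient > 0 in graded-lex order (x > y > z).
4*x*y + 3*z

deg p = 2. No degree-1 surface has this shape.
Reading off the gridlines: every point of the y-axis in the box is on the surface; it meets the z-axis at z = 0 (among the integer gridlines); the visible x-axis segment lies entirely on the surface.
Assembling these constraints gives the stated polynomial.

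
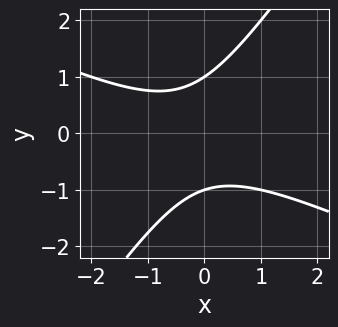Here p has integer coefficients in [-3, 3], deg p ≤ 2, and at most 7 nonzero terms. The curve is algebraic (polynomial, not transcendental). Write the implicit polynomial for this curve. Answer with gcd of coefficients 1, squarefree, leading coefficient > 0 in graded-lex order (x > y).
2*x^2 + 3*x*y - 3*y^2 + x + 3

The degree is 2 — the shape is more complex than any degree-1 curve.
From the axis intercepts and sections: the y-axis gridline crossings are at y ∈ {-1, 1}; it misses every integer gridline on the x-axis.
Fitting integer coefficients to these (and the overall shape) gives p.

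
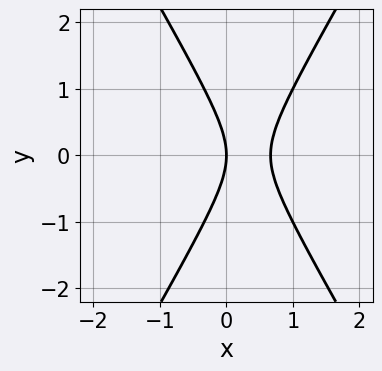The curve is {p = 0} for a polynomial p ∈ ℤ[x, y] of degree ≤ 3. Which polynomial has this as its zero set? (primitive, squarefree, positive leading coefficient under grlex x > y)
3*x^2 - y^2 - 2*x

deg p = 2. No degree-1 curve has this shape.
Symmetries: mirror symmetry y ↦ −y ⇒ only even powers of y.
From the axis intercepts and sections: it meets the y-axis at y = 0 (among the integer gridlines); one x-axis crossing is at x = 0.
Fitting integer coefficients to these (and the overall shape) gives p.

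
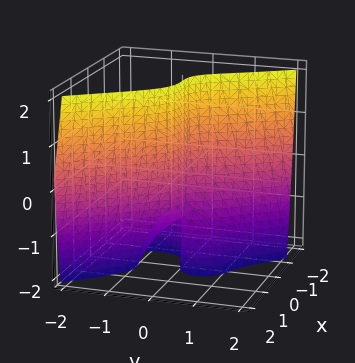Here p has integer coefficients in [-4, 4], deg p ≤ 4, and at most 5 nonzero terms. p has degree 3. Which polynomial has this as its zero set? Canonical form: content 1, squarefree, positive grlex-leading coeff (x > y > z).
2*x^3 + y^3 + x*y + y*z + y

1. Degree: a generic line meets the surface in up to 3 points, so deg p = 3.
2. From the axis intercepts and sections: it meets the y-axis at y = 0 (among the integer gridlines); it meets the x-axis at x = 0 (among the integer gridlines); every point of the z-axis in the box is on the surface.
3. Fitting integer coefficients to these (and the overall shape) gives p.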